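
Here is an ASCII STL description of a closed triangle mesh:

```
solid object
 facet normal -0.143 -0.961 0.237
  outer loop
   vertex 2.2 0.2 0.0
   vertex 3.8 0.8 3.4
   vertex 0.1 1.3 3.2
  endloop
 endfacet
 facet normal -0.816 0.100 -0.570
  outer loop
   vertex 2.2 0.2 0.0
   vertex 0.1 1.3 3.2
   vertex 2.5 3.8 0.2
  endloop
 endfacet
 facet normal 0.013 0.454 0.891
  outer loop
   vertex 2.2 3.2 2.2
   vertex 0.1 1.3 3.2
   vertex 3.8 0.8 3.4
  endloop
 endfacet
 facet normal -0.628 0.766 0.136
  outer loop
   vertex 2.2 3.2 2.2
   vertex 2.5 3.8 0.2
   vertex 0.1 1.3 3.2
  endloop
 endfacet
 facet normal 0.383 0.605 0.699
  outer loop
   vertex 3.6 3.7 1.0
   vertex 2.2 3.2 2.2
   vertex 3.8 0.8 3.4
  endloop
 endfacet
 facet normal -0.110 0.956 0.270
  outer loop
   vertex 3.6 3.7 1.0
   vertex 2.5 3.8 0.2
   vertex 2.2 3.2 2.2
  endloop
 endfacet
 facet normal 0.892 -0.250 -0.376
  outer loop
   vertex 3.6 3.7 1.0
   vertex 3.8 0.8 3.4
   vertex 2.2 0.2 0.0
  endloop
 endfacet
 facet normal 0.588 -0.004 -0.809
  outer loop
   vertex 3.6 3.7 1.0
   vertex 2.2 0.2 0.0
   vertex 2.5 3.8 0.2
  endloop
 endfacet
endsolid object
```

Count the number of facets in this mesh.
8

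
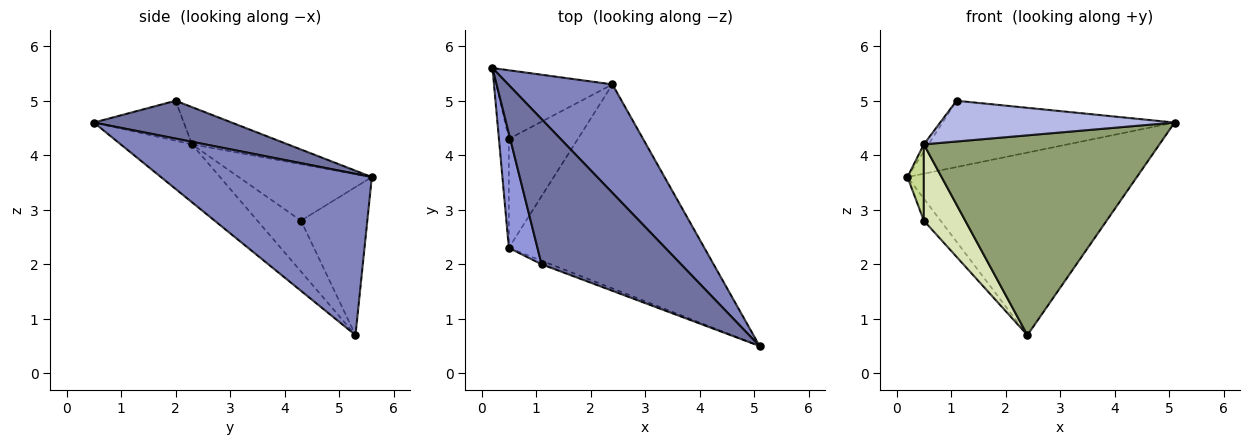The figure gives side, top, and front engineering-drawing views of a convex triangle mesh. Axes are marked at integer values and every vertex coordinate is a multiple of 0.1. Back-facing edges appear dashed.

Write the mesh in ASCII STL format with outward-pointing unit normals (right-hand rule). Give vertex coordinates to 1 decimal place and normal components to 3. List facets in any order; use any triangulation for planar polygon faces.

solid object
 facet normal 0.240 0.403 0.883
  outer loop
   vertex 1.1 2.0 5.0
   vertex 5.1 0.5 4.6
   vertex 0.2 5.6 3.6
  endloop
 endfacet
 facet normal 0.620 0.674 0.401
  outer loop
   vertex 2.4 5.3 0.7
   vertex 0.2 5.6 3.6
   vertex 5.1 0.5 4.6
  endloop
 endfacet
 facet normal -0.792 0.039 0.609
  outer loop
   vertex 0.5 2.3 4.2
   vertex 1.1 2.0 5.0
   vertex 0.2 5.6 3.6
  endloop
 endfacet
 facet normal -0.357 -0.931 -0.081
  outer loop
   vertex 0.5 2.3 4.2
   vertex 5.1 0.5 4.6
   vertex 1.1 2.0 5.0
  endloop
 endfacet
 facet normal -0.207 -0.684 -0.699
  outer loop
   vertex 0.5 2.3 4.2
   vertex 2.4 5.3 0.7
   vertex 5.1 0.5 4.6
  endloop
 endfacet
 facet normal -0.772 0.195 -0.606
  outer loop
   vertex 0.5 4.3 2.8
   vertex 0.2 5.6 3.6
   vertex 2.4 5.3 0.7
  endloop
 endfacet
 facet normal -0.978 -0.120 -0.172
  outer loop
   vertex 0.5 4.3 2.8
   vertex 0.5 2.3 4.2
   vertex 0.2 5.6 3.6
  endloop
 endfacet
 facet normal -0.517 -0.491 -0.701
  outer loop
   vertex 0.5 4.3 2.8
   vertex 2.4 5.3 0.7
   vertex 0.5 2.3 4.2
  endloop
 endfacet
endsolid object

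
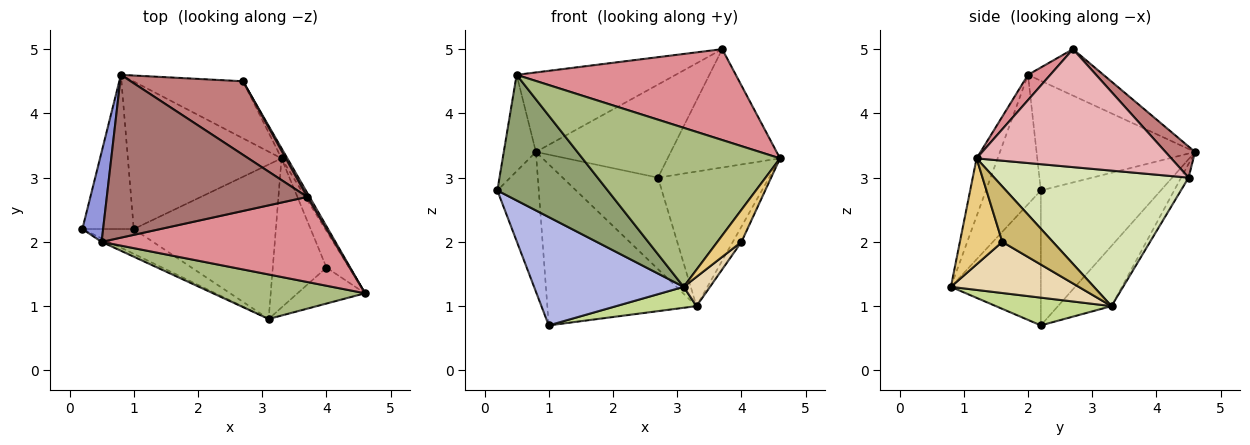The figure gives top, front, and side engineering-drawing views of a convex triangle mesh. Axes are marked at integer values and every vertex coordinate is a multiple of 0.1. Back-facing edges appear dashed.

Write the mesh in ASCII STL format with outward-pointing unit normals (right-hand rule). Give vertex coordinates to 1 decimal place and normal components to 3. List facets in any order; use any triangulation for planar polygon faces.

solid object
 facet normal -0.889 0.307 -0.339
  outer loop
   vertex 1.0 2.2 0.7
   vertex 0.2 2.2 2.8
   vertex 0.8 4.6 3.4
  endloop
 endfacet
 facet normal -0.256 0.713 -0.653
  outer loop
   vertex 3.3 3.3 1.0
   vertex 1.0 2.2 0.7
   vertex 0.8 4.6 3.4
  endloop
 endfacet
 facet normal -0.964 0.195 0.182
  outer loop
   vertex 0.5 2.0 4.6
   vertex 0.8 4.6 3.4
   vertex 0.2 2.2 2.8
  endloop
 endfacet
 facet normal -0.506 -0.841 -0.193
  outer loop
   vertex 3.1 0.8 1.3
   vertex 0.2 2.2 2.8
   vertex 1.0 2.2 0.7
  endloop
 endfacet
 facet normal -0.445 -0.895 -0.025
  outer loop
   vertex 3.1 0.8 1.3
   vertex 0.5 2.0 4.6
   vertex 0.2 2.2 2.8
  endloop
 endfacet
 facet normal -0.102 -0.958 0.268
  outer loop
   vertex 3.1 0.8 1.3
   vertex 4.6 1.2 3.3
   vertex 0.5 2.0 4.6
  endloop
 endfacet
 facet normal 0.190 -0.132 -0.973
  outer loop
   vertex 3.1 0.8 1.3
   vertex 1.0 2.2 0.7
   vertex 3.3 3.3 1.0
  endloop
 endfacet
 facet normal 0.867 0.496 -0.037
  outer loop
   vertex 2.7 4.5 3.0
   vertex 4.6 1.2 3.3
   vertex 3.3 3.3 1.0
  endloop
 endfacet
 facet normal -0.067 0.847 -0.528
  outer loop
   vertex 2.7 4.5 3.0
   vertex 3.3 3.3 1.0
   vertex 0.8 4.6 3.4
  endloop
 endfacet
 facet normal 0.914 0.157 -0.374
  outer loop
   vertex 4.0 1.6 2.0
   vertex 3.3 3.3 1.0
   vertex 4.6 1.2 3.3
  endloop
 endfacet
 facet normal 0.761 -0.432 -0.484
  outer loop
   vertex 4.0 1.6 2.0
   vertex 4.6 1.2 3.3
   vertex 3.1 0.8 1.3
  endloop
 endfacet
 facet normal 0.683 -0.141 -0.717
  outer loop
   vertex 4.0 1.6 2.0
   vertex 3.1 0.8 1.3
   vertex 3.3 3.3 1.0
  endloop
 endfacet
 facet normal -0.204 0.430 0.880
  outer loop
   vertex 3.7 2.7 5.0
   vertex 0.8 4.6 3.4
   vertex 0.5 2.0 4.6
  endloop
 endfacet
 facet normal 0.169 0.773 0.611
  outer loop
   vertex 3.7 2.7 5.0
   vertex 2.7 4.5 3.0
   vertex 0.8 4.6 3.4
  endloop
 endfacet
 facet normal 0.074 -0.728 0.682
  outer loop
   vertex 3.7 2.7 5.0
   vertex 0.5 2.0 4.6
   vertex 4.6 1.2 3.3
  endloop
 endfacet
 facet normal 0.866 0.500 0.017
  outer loop
   vertex 3.7 2.7 5.0
   vertex 4.6 1.2 3.3
   vertex 2.7 4.5 3.0
  endloop
 endfacet
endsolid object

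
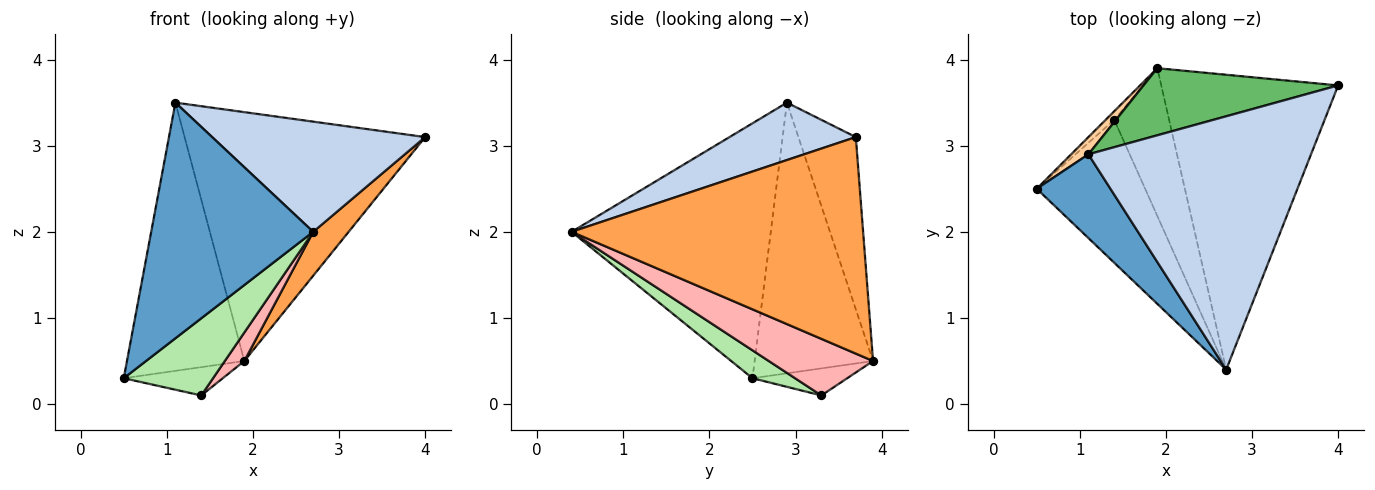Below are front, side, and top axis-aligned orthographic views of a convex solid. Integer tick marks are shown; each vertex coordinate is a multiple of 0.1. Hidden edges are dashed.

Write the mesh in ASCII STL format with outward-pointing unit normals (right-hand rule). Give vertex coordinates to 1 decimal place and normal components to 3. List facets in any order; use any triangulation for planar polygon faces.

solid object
 facet normal -0.757 -0.616 0.219
  outer loop
   vertex 1.1 2.9 3.5
   vertex 0.5 2.5 0.3
   vertex 2.7 0.4 2.0
  endloop
 endfacet
 facet normal 0.230 -0.388 0.892
  outer loop
   vertex 1.1 2.9 3.5
   vertex 2.7 0.4 2.0
   vertex 4.0 3.7 3.1
  endloop
 endfacet
 facet normal 0.771 -0.094 -0.630
  outer loop
   vertex 1.9 3.9 0.5
   vertex 4.0 3.7 3.1
   vertex 2.7 0.4 2.0
  endloop
 endfacet
 facet normal -0.710 0.703 0.045
  outer loop
   vertex 1.9 3.9 0.5
   vertex 0.5 2.5 0.3
   vertex 1.1 2.9 3.5
  endloop
 endfacet
 facet normal -0.225 0.941 0.254
  outer loop
   vertex 1.9 3.9 0.5
   vertex 1.1 2.9 3.5
   vertex 4.0 3.7 3.1
  endloop
 endfacet
 facet normal 0.221 -0.463 -0.858
  outer loop
   vertex 1.4 3.3 0.1
   vertex 2.7 0.4 2.0
   vertex 0.5 2.5 0.3
  endloop
 endfacet
 facet normal -0.675 0.706 -0.215
  outer loop
   vertex 1.4 3.3 0.1
   vertex 0.5 2.5 0.3
   vertex 1.9 3.9 0.5
  endloop
 endfacet
 facet normal 0.712 -0.133 -0.690
  outer loop
   vertex 1.4 3.3 0.1
   vertex 1.9 3.9 0.5
   vertex 2.7 0.4 2.0
  endloop
 endfacet
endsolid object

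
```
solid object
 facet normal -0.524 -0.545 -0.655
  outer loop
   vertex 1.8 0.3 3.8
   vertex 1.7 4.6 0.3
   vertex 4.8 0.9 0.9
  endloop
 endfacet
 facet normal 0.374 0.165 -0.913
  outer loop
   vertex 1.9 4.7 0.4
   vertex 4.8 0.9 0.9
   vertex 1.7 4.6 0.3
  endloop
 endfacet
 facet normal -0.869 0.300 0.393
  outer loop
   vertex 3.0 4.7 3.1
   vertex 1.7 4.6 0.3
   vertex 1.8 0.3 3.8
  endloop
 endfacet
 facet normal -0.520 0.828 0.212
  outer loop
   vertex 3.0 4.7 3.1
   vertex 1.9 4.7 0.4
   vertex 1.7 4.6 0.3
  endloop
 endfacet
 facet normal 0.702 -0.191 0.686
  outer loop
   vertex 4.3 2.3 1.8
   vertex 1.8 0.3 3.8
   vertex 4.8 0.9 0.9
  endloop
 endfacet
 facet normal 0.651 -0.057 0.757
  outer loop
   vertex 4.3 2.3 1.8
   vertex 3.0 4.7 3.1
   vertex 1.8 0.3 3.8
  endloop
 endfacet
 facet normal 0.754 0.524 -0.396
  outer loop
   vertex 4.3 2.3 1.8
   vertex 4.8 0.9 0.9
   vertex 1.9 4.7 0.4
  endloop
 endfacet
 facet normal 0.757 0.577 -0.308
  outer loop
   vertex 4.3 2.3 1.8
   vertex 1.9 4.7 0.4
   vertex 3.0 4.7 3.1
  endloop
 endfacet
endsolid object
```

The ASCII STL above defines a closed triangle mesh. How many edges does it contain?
12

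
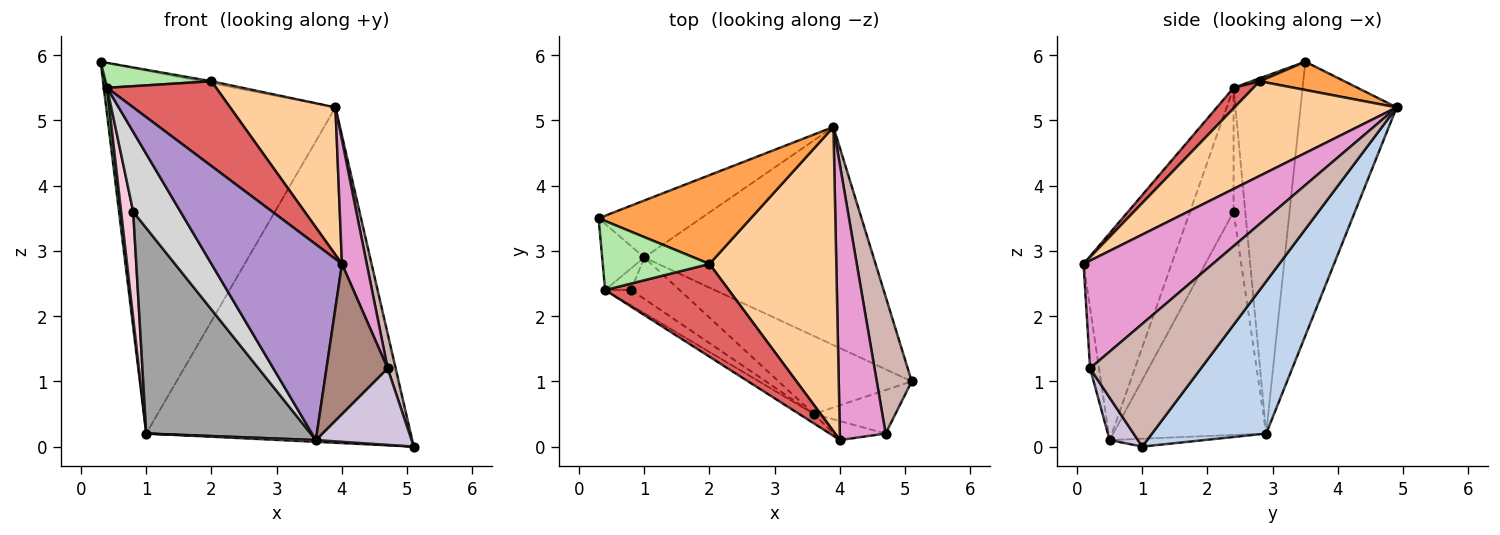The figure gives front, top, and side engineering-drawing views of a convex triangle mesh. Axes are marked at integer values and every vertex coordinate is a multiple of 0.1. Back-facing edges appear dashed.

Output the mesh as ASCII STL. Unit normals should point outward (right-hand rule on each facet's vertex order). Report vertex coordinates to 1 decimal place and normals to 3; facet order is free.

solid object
 facet normal -0.383 0.913 -0.143
  outer loop
   vertex 1.0 2.9 0.2
   vertex 0.3 3.5 5.9
   vertex 3.9 4.9 5.2
  endloop
 endfacet
 facet normal 0.340 0.788 -0.513
  outer loop
   vertex 1.0 2.9 0.2
   vertex 3.9 4.9 5.2
   vertex 5.1 1.0 0.0
  endloop
 endfacet
 facet normal 0.183 0.022 0.983
  outer loop
   vertex 2.0 2.8 5.6
   vertex 3.9 4.9 5.2
   vertex 0.3 3.5 5.9
  endloop
 endfacet
 facet normal 0.557 -0.362 0.747
  outer loop
   vertex 2.0 2.8 5.6
   vertex 4.0 0.1 2.8
   vertex 3.9 4.9 5.2
  endloop
 endfacet
 facet normal -0.992 -0.048 -0.117
  outer loop
   vertex 0.4 2.4 5.5
   vertex 0.3 3.5 5.9
   vertex 1.0 2.9 0.2
  endloop
 endfacet
 facet normal 0.026 -0.340 0.940
  outer loop
   vertex 0.4 2.4 5.5
   vertex 2.0 2.8 5.6
   vertex 0.3 3.5 5.9
  endloop
 endfacet
 facet normal 0.122 -0.670 0.733
  outer loop
   vertex 0.4 2.4 5.5
   vertex 4.0 0.1 2.8
   vertex 2.0 2.8 5.6
  endloop
 endfacet
 facet normal -0.059 -0.022 -0.998
  outer loop
   vertex 3.6 0.5 0.1
   vertex 1.0 2.9 0.2
   vertex 5.1 1.0 0.0
  endloop
 endfacet
 facet normal -0.559 -0.828 -0.040
  outer loop
   vertex 3.6 0.5 0.1
   vertex 4.0 0.1 2.8
   vertex 0.4 2.4 5.5
  endloop
 endfacet
 facet normal 0.249 -0.842 -0.478
  outer loop
   vertex 4.7 0.2 1.2
   vertex 3.6 0.5 0.1
   vertex 5.1 1.0 0.0
  endloop
 endfacet
 facet normal -0.144 -0.982 -0.124
  outer loop
   vertex 4.7 0.2 1.2
   vertex 4.0 0.1 2.8
   vertex 3.6 0.5 0.1
  endloop
 endfacet
 facet normal 0.959 -0.069 0.273
  outer loop
   vertex 4.7 0.2 1.2
   vertex 5.1 1.0 0.0
   vertex 3.9 4.9 5.2
  endloop
 endfacet
 facet normal 0.906 -0.174 0.386
  outer loop
   vertex 4.7 0.2 1.2
   vertex 3.9 4.9 5.2
   vertex 4.0 0.1 2.8
  endloop
 endfacet
 facet normal -0.689 -0.710 -0.145
  outer loop
   vertex 0.8 2.4 3.6
   vertex 0.4 2.4 5.5
   vertex 1.0 2.9 0.2
  endloop
 endfacet
 facet normal -0.674 -0.724 -0.146
  outer loop
   vertex 0.8 2.4 3.6
   vertex 1.0 2.9 0.2
   vertex 3.6 0.5 0.1
  endloop
 endfacet
 facet normal -0.671 -0.728 -0.141
  outer loop
   vertex 0.8 2.4 3.6
   vertex 3.6 0.5 0.1
   vertex 0.4 2.4 5.5
  endloop
 endfacet
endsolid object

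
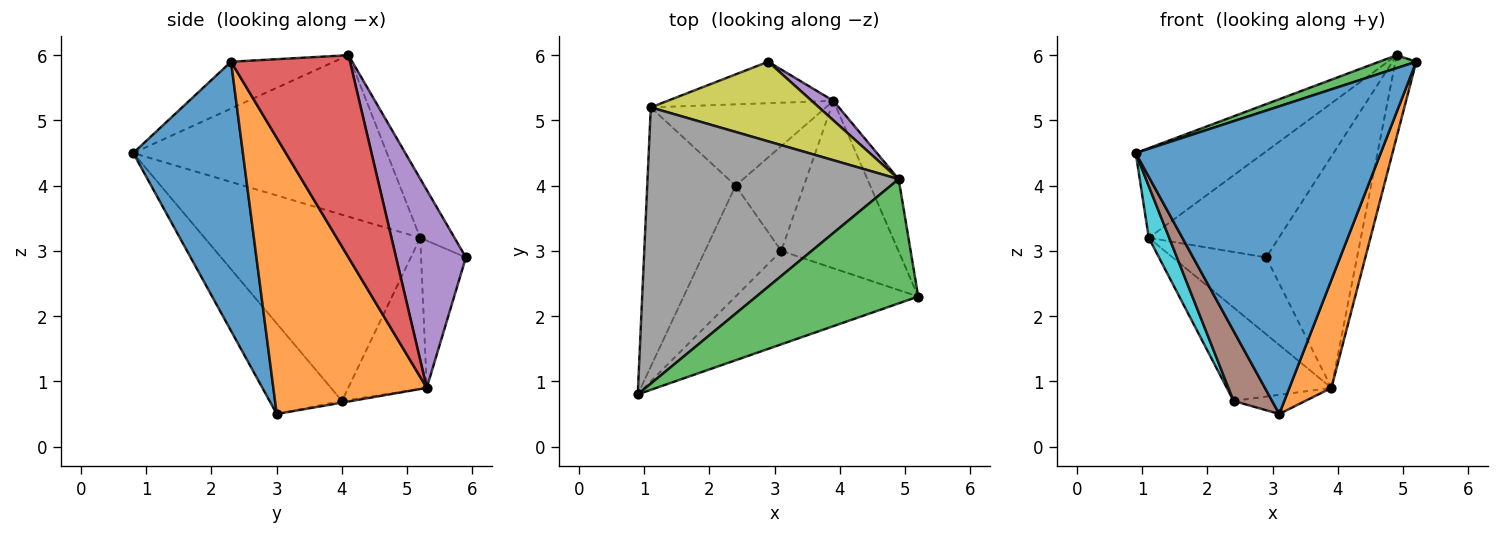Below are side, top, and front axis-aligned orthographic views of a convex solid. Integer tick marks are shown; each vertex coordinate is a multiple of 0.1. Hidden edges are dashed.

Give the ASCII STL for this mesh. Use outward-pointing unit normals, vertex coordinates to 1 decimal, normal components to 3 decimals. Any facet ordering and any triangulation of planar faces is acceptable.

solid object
 facet normal 0.394 -0.880 -0.267
  outer loop
   vertex 3.1 3.0 0.5
   vertex 5.2 2.3 5.9
   vertex 0.9 0.8 4.5
  endloop
 endfacet
 facet normal 0.893 -0.245 -0.379
  outer loop
   vertex 3.9 5.3 0.9
   vertex 5.2 2.3 5.9
   vertex 3.1 3.0 0.5
  endloop
 endfacet
 facet normal -0.277 -0.099 0.956
  outer loop
   vertex 4.9 4.1 6.0
   vertex 0.9 0.8 4.5
   vertex 5.2 2.3 5.9
  endloop
 endfacet
 facet normal 0.974 0.171 -0.151
  outer loop
   vertex 4.9 4.1 6.0
   vertex 5.2 2.3 5.9
   vertex 3.9 5.3 0.9
  endloop
 endfacet
 facet normal 0.608 0.791 0.067
  outer loop
   vertex 4.9 4.1 6.0
   vertex 3.9 5.3 0.9
   vertex 2.9 5.9 2.9
  endloop
 endfacet
 facet normal -0.709 -0.377 -0.597
  outer loop
   vertex 2.4 4.0 0.7
   vertex 3.1 3.0 0.5
   vertex 0.9 0.8 4.5
  endloop
 endfacet
 facet normal -0.024 0.180 -0.983
  outer loop
   vertex 2.4 4.0 0.7
   vertex 3.9 5.3 0.9
   vertex 3.1 3.0 0.5
  endloop
 endfacet
 facet normal -0.522 0.263 0.811
  outer loop
   vertex 1.1 5.2 3.2
   vertex 0.9 0.8 4.5
   vertex 4.9 4.1 6.0
  endloop
 endfacet
 facet normal -0.206 0.782 0.587
  outer loop
   vertex 1.1 5.2 3.2
   vertex 4.9 4.1 6.0
   vertex 2.9 5.9 2.9
  endloop
 endfacet
 facet normal -0.900 -0.085 -0.427
  outer loop
   vertex 1.1 5.2 3.2
   vertex 2.4 4.0 0.7
   vertex 0.9 0.8 4.5
  endloop
 endfacet
 facet normal -0.388 0.811 -0.437
  outer loop
   vertex 1.1 5.2 3.2
   vertex 2.9 5.9 2.9
   vertex 3.9 5.3 0.9
  endloop
 endfacet
 facet normal -0.493 0.656 -0.571
  outer loop
   vertex 1.1 5.2 3.2
   vertex 3.9 5.3 0.9
   vertex 2.4 4.0 0.7
  endloop
 endfacet
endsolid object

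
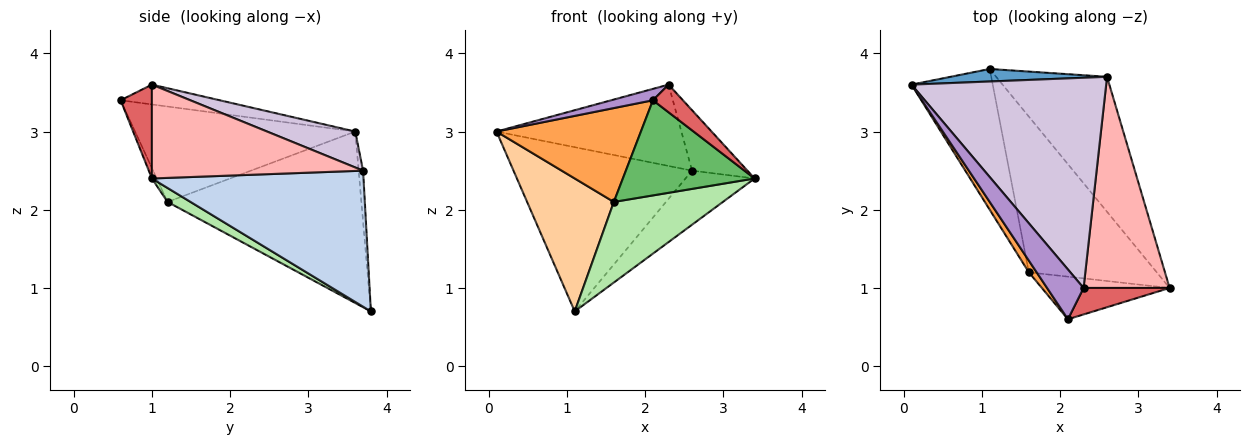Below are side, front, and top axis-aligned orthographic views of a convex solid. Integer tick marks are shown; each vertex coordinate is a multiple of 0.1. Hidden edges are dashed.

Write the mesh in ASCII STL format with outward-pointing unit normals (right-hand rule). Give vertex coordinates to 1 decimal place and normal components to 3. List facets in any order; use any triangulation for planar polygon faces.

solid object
 facet normal -0.025 0.997 0.076
  outer loop
   vertex 2.6 3.7 2.5
   vertex 1.1 3.8 0.7
   vertex 0.1 3.6 3.0
  endloop
 endfacet
 facet normal 0.751 0.245 -0.613
  outer loop
   vertex 2.6 3.7 2.5
   vertex 3.4 1.0 2.4
   vertex 1.1 3.8 0.7
  endloop
 endfacet
 facet normal -0.834 -0.547 0.068
  outer loop
   vertex 1.6 1.2 2.1
   vertex 2.1 0.6 3.4
   vertex 0.1 3.6 3.0
  endloop
 endfacet
 facet normal -0.838 -0.375 -0.397
  outer loop
   vertex 1.6 1.2 2.1
   vertex 0.1 3.6 3.0
   vertex 1.1 3.8 0.7
  endloop
 endfacet
 facet normal -0.033 -0.912 -0.408
  outer loop
   vertex 1.6 1.2 2.1
   vertex 3.4 1.0 2.4
   vertex 2.1 0.6 3.4
  endloop
 endfacet
 facet normal 0.097 -0.457 -0.884
  outer loop
   vertex 1.6 1.2 2.1
   vertex 1.1 3.8 0.7
   vertex 3.4 1.0 2.4
  endloop
 endfacet
 facet normal 0.602 -0.577 0.552
  outer loop
   vertex 2.3 1.0 3.6
   vertex 2.1 0.6 3.4
   vertex 3.4 1.0 2.4
  endloop
 endfacet
 facet normal 0.724 0.190 0.663
  outer loop
   vertex 2.3 1.0 3.6
   vertex 3.4 1.0 2.4
   vertex 2.6 3.7 2.5
  endloop
 endfacet
 facet normal -0.468 -0.197 0.862
  outer loop
   vertex 2.3 1.0 3.6
   vertex 0.1 3.6 3.0
   vertex 2.1 0.6 3.4
  endloop
 endfacet
 facet normal 0.170 0.356 0.919
  outer loop
   vertex 2.3 1.0 3.6
   vertex 2.6 3.7 2.5
   vertex 0.1 3.6 3.0
  endloop
 endfacet
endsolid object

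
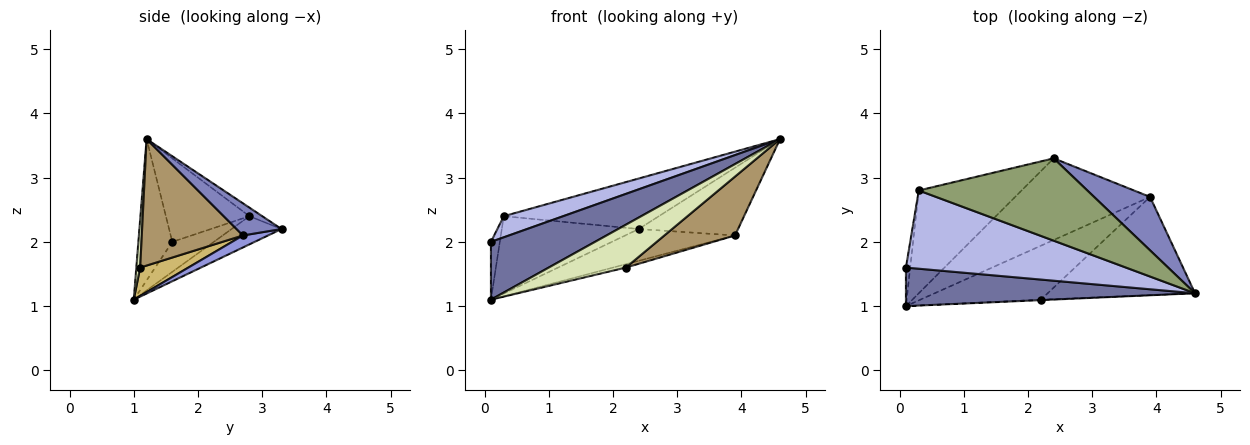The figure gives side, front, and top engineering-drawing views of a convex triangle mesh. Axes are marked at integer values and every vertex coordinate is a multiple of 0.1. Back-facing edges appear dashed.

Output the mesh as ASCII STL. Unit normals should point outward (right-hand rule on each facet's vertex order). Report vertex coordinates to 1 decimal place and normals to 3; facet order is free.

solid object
 facet normal -0.262 -0.803 0.535
  outer loop
   vertex 0.1 1.0 1.1
   vertex 4.6 1.2 3.6
   vertex 0.1 1.6 2.0
  endloop
 endfacet
 facet normal 0.335 0.740 0.584
  outer loop
   vertex 3.9 2.7 2.1
   vertex 2.4 3.3 2.2
   vertex 4.6 1.2 3.6
  endloop
 endfacet
 facet normal 0.083 0.361 -0.929
  outer loop
   vertex 3.9 2.7 2.1
   vertex 0.1 1.0 1.1
   vertex 2.4 3.3 2.2
  endloop
 endfacet
 facet normal -0.344 -0.245 0.906
  outer loop
   vertex 0.3 2.8 2.4
   vertex 0.1 1.6 2.0
   vertex 4.6 1.2 3.6
  endloop
 endfacet
 facet normal -0.043 0.522 0.852
  outer loop
   vertex 0.3 2.8 2.4
   vertex 4.6 1.2 3.6
   vertex 2.4 3.3 2.2
  endloop
 endfacet
 facet normal -0.968 0.208 -0.138
  outer loop
   vertex 0.3 2.8 2.4
   vertex 0.1 1.0 1.1
   vertex 0.1 1.6 2.0
  endloop
 endfacet
 facet normal -0.214 0.587 -0.780
  outer loop
   vertex 0.3 2.8 2.4
   vertex 2.4 3.3 2.2
   vertex 0.1 1.0 1.1
  endloop
 endfacet
 facet normal 0.050 -0.999 -0.010
  outer loop
   vertex 2.2 1.1 1.6
   vertex 4.6 1.2 3.6
   vertex 0.1 1.0 1.1
  endloop
 endfacet
 facet normal 0.593 -0.414 -0.691
  outer loop
   vertex 2.2 1.1 1.6
   vertex 3.9 2.7 2.1
   vertex 4.6 1.2 3.6
  endloop
 endfacet
 facet normal 0.228 0.061 -0.972
  outer loop
   vertex 2.2 1.1 1.6
   vertex 0.1 1.0 1.1
   vertex 3.9 2.7 2.1
  endloop
 endfacet
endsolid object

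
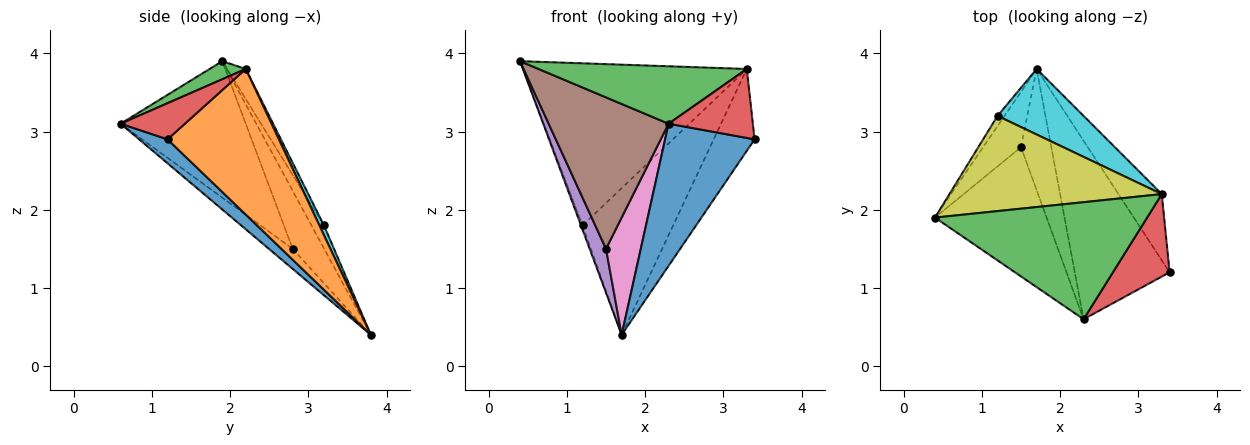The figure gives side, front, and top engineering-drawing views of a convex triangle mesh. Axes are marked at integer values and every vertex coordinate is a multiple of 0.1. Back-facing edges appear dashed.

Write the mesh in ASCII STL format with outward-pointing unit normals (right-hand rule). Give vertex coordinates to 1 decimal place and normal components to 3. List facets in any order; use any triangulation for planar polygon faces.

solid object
 facet normal 0.194 -0.611 -0.767
  outer loop
   vertex 2.3 0.6 3.1
   vertex 1.7 3.8 0.4
   vertex 3.4 1.2 2.9
  endloop
 endfacet
 facet normal 0.904 0.332 -0.269
  outer loop
   vertex 3.3 2.2 3.8
   vertex 3.4 1.2 2.9
   vertex 1.7 3.8 0.4
  endloop
 endfacet
 facet normal 0.076 -0.439 0.895
  outer loop
   vertex 3.3 2.2 3.8
   vertex 0.4 1.9 3.9
   vertex 2.3 0.6 3.1
  endloop
 endfacet
 facet normal 0.440 -0.576 0.689
  outer loop
   vertex 3.3 2.2 3.8
   vertex 2.3 0.6 3.1
   vertex 3.4 1.2 2.9
  endloop
 endfacet
 facet normal -0.768 -0.398 -0.501
  outer loop
   vertex 1.5 2.8 1.5
   vertex 0.4 1.9 3.9
   vertex 1.7 3.8 0.4
  endloop
 endfacet
 facet normal -0.622 -0.596 -0.508
  outer loop
   vertex 1.5 2.8 1.5
   vertex 2.3 0.6 3.1
   vertex 0.4 1.9 3.9
  endloop
 endfacet
 facet normal -0.429 -0.628 -0.649
  outer loop
   vertex 1.5 2.8 1.5
   vertex 1.7 3.8 0.4
   vertex 2.3 0.6 3.1
  endloop
 endfacet
 facet normal -0.950 0.119 -0.288
  outer loop
   vertex 1.2 3.2 1.8
   vertex 1.7 3.8 0.4
   vertex 0.4 1.9 3.9
  endloop
 endfacet
 facet normal -0.072 0.860 0.505
  outer loop
   vertex 1.2 3.2 1.8
   vertex 0.4 1.9 3.9
   vertex 3.3 2.2 3.8
  endloop
 endfacet
 facet normal 0.046 0.912 0.407
  outer loop
   vertex 1.2 3.2 1.8
   vertex 3.3 2.2 3.8
   vertex 1.7 3.8 0.4
  endloop
 endfacet
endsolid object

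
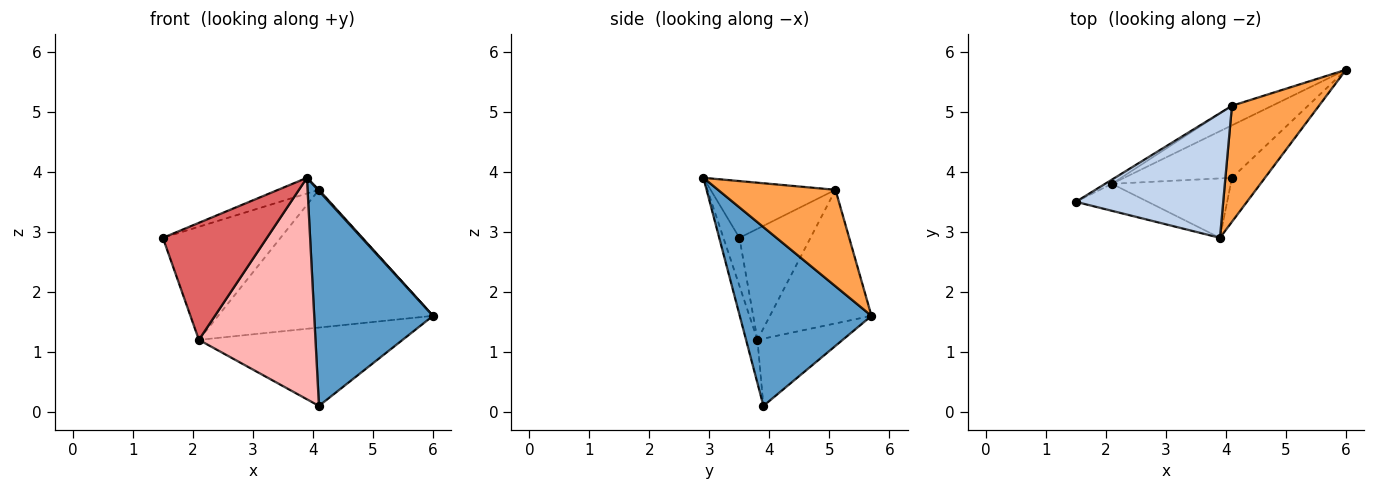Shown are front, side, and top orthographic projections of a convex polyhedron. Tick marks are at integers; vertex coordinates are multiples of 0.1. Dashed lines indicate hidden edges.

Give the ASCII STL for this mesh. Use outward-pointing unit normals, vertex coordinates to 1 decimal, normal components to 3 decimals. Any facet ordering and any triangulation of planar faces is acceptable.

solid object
 facet normal 0.736 -0.663 -0.136
  outer loop
   vertex 4.1 3.9 0.1
   vertex 6.0 5.7 1.6
   vertex 3.9 2.9 3.9
  endloop
 endfacet
 facet normal -0.357 0.117 0.927
  outer loop
   vertex 4.1 5.1 3.7
   vertex 1.5 3.5 2.9
   vertex 3.9 2.9 3.9
  endloop
 endfacet
 facet normal 0.742 -0.007 0.670
  outer loop
   vertex 4.1 5.1 3.7
   vertex 3.9 2.9 3.9
   vertex 6.0 5.7 1.6
  endloop
 endfacet
 facet normal -0.328 0.785 -0.526
  outer loop
   vertex 2.1 3.8 1.2
   vertex 6.0 5.7 1.6
   vertex 4.1 3.9 0.1
  endloop
 endfacet
 facet normal -0.517 0.856 -0.031
  outer loop
   vertex 2.1 3.8 1.2
   vertex 1.5 3.5 2.9
   vertex 4.1 5.1 3.7
  endloop
 endfacet
 facet normal -0.424 0.897 -0.127
  outer loop
   vertex 2.1 3.8 1.2
   vertex 4.1 5.1 3.7
   vertex 6.0 5.7 1.6
  endloop
 endfacet
 facet normal -0.148 -0.964 -0.222
  outer loop
   vertex 2.1 3.8 1.2
   vertex 3.9 2.9 3.9
   vertex 1.5 3.5 2.9
  endloop
 endfacet
 facet normal -0.094 -0.962 -0.258
  outer loop
   vertex 2.1 3.8 1.2
   vertex 4.1 3.9 0.1
   vertex 3.9 2.9 3.9
  endloop
 endfacet
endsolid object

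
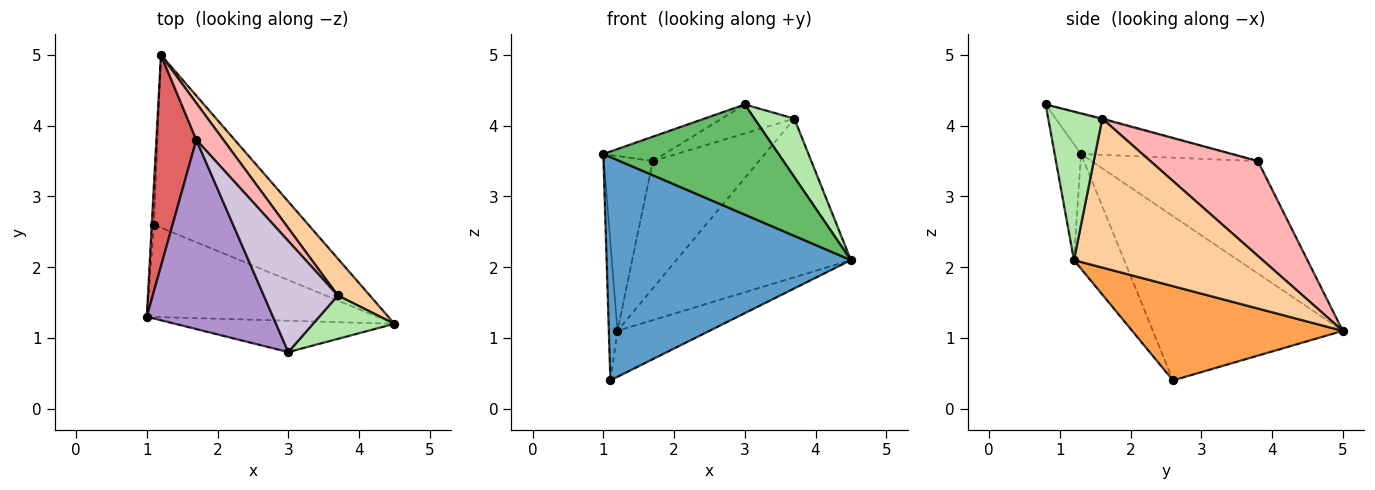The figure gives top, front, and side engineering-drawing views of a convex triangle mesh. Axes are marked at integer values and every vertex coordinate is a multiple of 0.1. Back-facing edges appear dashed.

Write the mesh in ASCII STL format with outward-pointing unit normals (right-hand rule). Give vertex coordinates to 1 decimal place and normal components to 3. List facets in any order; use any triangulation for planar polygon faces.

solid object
 facet normal -0.187 -0.908 -0.375
  outer loop
   vertex 1.1 2.6 0.4
   vertex 4.5 1.2 2.1
   vertex 1.0 1.3 3.6
  endloop
 endfacet
 facet normal -0.999 0.045 -0.013
  outer loop
   vertex 1.1 2.6 0.4
   vertex 1.0 1.3 3.6
   vertex 1.2 5.0 1.1
  endloop
 endfacet
 facet normal 0.508 0.222 -0.833
  outer loop
   vertex 1.1 2.6 0.4
   vertex 1.2 5.0 1.1
   vertex 4.5 1.2 2.1
  endloop
 endfacet
 facet normal 0.725 0.671 0.156
  outer loop
   vertex 3.7 1.6 4.1
   vertex 4.5 1.2 2.1
   vertex 1.2 5.0 1.1
  endloop
 endfacet
 facet normal -0.143 -0.952 -0.271
  outer loop
   vertex 3.0 0.8 4.3
   vertex 1.0 1.3 3.6
   vertex 4.5 1.2 2.1
  endloop
 endfacet
 facet normal 0.736 -0.543 0.403
  outer loop
   vertex 3.0 0.8 4.3
   vertex 4.5 1.2 2.1
   vertex 3.7 1.6 4.1
  endloop
 endfacet
 facet normal -0.908 0.267 0.323
  outer loop
   vertex 1.7 3.8 3.5
   vertex 1.2 5.0 1.1
   vertex 1.0 1.3 3.6
  endloop
 endfacet
 facet normal 0.698 0.688 0.199
  outer loop
   vertex 1.7 3.8 3.5
   vertex 3.7 1.6 4.1
   vertex 1.2 5.0 1.1
  endloop
 endfacet
 facet normal -0.301 0.122 0.946
  outer loop
   vertex 1.7 3.8 3.5
   vertex 1.0 1.3 3.6
   vertex 3.0 0.8 4.3
  endloop
 endfacet
 facet normal -0.012 0.253 0.967
  outer loop
   vertex 1.7 3.8 3.5
   vertex 3.0 0.8 4.3
   vertex 3.7 1.6 4.1
  endloop
 endfacet
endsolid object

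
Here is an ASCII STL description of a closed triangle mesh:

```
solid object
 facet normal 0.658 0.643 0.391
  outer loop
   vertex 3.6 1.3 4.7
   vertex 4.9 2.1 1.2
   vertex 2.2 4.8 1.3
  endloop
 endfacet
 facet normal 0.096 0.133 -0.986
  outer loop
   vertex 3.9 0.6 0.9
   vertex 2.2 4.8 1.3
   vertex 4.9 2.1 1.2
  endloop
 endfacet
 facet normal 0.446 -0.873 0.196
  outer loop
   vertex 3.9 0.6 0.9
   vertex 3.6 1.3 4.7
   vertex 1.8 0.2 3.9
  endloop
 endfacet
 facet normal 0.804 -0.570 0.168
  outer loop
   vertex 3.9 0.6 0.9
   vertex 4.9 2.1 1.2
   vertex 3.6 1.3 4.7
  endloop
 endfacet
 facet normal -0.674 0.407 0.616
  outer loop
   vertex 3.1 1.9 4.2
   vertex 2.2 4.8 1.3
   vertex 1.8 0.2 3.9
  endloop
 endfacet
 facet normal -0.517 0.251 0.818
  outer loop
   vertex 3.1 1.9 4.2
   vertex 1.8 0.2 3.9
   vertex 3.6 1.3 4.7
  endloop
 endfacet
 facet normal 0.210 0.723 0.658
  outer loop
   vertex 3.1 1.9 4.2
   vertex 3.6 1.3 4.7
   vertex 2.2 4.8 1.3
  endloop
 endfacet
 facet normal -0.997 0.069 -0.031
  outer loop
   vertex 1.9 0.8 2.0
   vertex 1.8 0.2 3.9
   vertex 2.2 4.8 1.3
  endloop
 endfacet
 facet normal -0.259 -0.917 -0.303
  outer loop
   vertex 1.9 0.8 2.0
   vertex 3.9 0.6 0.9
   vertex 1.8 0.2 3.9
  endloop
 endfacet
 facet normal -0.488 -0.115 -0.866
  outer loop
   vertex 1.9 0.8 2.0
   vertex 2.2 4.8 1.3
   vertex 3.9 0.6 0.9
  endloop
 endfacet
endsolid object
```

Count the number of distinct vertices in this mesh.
7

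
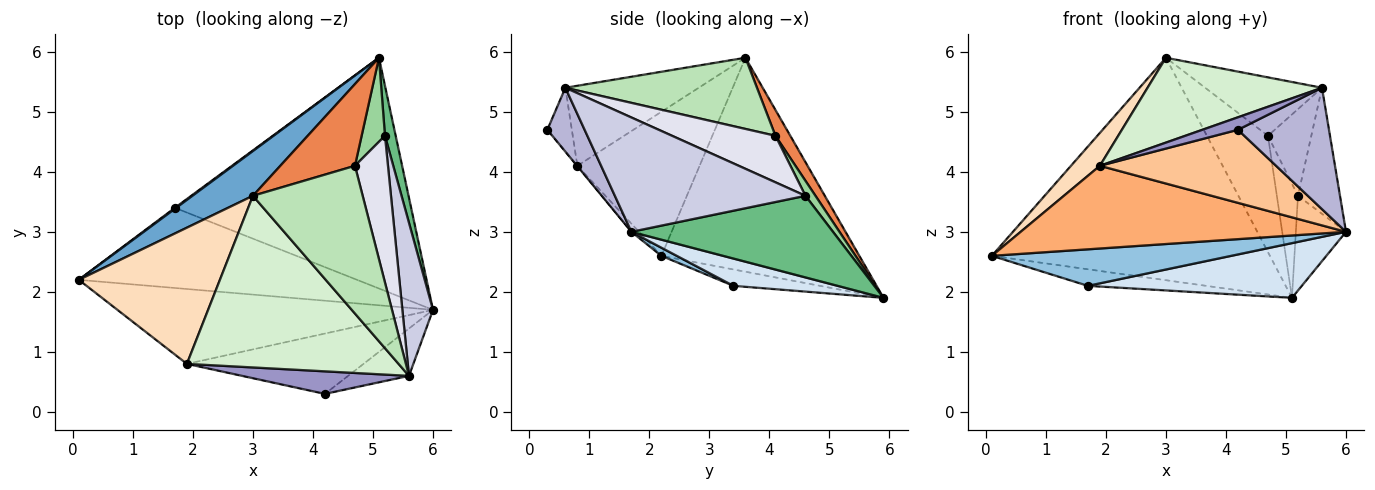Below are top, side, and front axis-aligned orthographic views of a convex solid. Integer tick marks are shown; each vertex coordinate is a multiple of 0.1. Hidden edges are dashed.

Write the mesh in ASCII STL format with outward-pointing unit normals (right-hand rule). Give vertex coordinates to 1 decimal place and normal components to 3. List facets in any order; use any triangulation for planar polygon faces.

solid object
 facet normal -0.572 0.804 0.162
  outer loop
   vertex 3.0 3.6 5.9
   vertex 5.1 5.9 1.9
   vertex 0.1 2.2 2.6
  endloop
 endfacet
 facet normal 0.027 -0.414 -0.910
  outer loop
   vertex 1.7 3.4 2.1
   vertex 6.0 1.7 3.0
   vertex 0.1 2.2 2.6
  endloop
 endfacet
 facet normal -0.590 0.806 0.047
  outer loop
   vertex 1.7 3.4 2.1
   vertex 0.1 2.2 2.6
   vertex 5.1 5.9 1.9
  endloop
 endfacet
 facet normal 0.112 -0.229 -0.967
  outer loop
   vertex 1.7 3.4 2.1
   vertex 5.1 5.9 1.9
   vertex 6.0 1.7 3.0
  endloop
 endfacet
 facet normal 0.195 0.802 0.564
  outer loop
   vertex 4.7 4.1 4.6
   vertex 5.1 5.9 1.9
   vertex 3.0 3.6 5.9
  endloop
 endfacet
 facet normal -0.017 -0.741 -0.671
  outer loop
   vertex 1.9 0.8 4.1
   vertex 0.1 2.2 2.6
   vertex 6.0 1.7 3.0
  endloop
 endfacet
 facet normal -0.002 -0.771 -0.637
  outer loop
   vertex 1.9 0.8 4.1
   vertex 6.0 1.7 3.0
   vertex 4.2 0.3 4.7
  endloop
 endfacet
 facet normal -0.705 -0.167 0.690
  outer loop
   vertex 1.9 0.8 4.1
   vertex 3.0 3.6 5.9
   vertex 0.1 2.2 2.6
  endloop
 endfacet
 facet normal 0.963 0.239 0.126
  outer loop
   vertex 5.2 4.6 3.6
   vertex 6.0 1.7 3.0
   vertex 5.1 5.9 1.9
  endloop
 endfacet
 facet normal 0.356 0.752 0.554
  outer loop
   vertex 5.2 4.6 3.6
   vertex 5.1 5.9 1.9
   vertex 4.7 4.1 4.6
  endloop
 endfacet
 facet normal 0.516 0.315 0.796
  outer loop
   vertex 5.6 0.6 5.4
   vertex 4.7 4.1 4.6
   vertex 3.0 3.6 5.9
  endloop
 endfacet
 facet normal -0.321 -0.420 0.849
  outer loop
   vertex 5.6 0.6 5.4
   vertex 3.0 3.6 5.9
   vertex 1.9 0.8 4.1
  endloop
 endfacet
 facet normal -0.316 -0.460 0.830
  outer loop
   vertex 5.6 0.6 5.4
   vertex 1.9 0.8 4.1
   vertex 4.2 0.3 4.7
  endloop
 endfacet
 facet normal 0.356 -0.870 -0.340
  outer loop
   vertex 5.6 0.6 5.4
   vertex 4.2 0.3 4.7
   vertex 6.0 1.7 3.0
  endloop
 endfacet
 facet normal 0.945 0.208 0.253
  outer loop
   vertex 5.6 0.6 5.4
   vertex 6.0 1.7 3.0
   vertex 5.2 4.6 3.6
  endloop
 endfacet
 facet normal 0.772 0.324 0.548
  outer loop
   vertex 5.6 0.6 5.4
   vertex 5.2 4.6 3.6
   vertex 4.7 4.1 4.6
  endloop
 endfacet
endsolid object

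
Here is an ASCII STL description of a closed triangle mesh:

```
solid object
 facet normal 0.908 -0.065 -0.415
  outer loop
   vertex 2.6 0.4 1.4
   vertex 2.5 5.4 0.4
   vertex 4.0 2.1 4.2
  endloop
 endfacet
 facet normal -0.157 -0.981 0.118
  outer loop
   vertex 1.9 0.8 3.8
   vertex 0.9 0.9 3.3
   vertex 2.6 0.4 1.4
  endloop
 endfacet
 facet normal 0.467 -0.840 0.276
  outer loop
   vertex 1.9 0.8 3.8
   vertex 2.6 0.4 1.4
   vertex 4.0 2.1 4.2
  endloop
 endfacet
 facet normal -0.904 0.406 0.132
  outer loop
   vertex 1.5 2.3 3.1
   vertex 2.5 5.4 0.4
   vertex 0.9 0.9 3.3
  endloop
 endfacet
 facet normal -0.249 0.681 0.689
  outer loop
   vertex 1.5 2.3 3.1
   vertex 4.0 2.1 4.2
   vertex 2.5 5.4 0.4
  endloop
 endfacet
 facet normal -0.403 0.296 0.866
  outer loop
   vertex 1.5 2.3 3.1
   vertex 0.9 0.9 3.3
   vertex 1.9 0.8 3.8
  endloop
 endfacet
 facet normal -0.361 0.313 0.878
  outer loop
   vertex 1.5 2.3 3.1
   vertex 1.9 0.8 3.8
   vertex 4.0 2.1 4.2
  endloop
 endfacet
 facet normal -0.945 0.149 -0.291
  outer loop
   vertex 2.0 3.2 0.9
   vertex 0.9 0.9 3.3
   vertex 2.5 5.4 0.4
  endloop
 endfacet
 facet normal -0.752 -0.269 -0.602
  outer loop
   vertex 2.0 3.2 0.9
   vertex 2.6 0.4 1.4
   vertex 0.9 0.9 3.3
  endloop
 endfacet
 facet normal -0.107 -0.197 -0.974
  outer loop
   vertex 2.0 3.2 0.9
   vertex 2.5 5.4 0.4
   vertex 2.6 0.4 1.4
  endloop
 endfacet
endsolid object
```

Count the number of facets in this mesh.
10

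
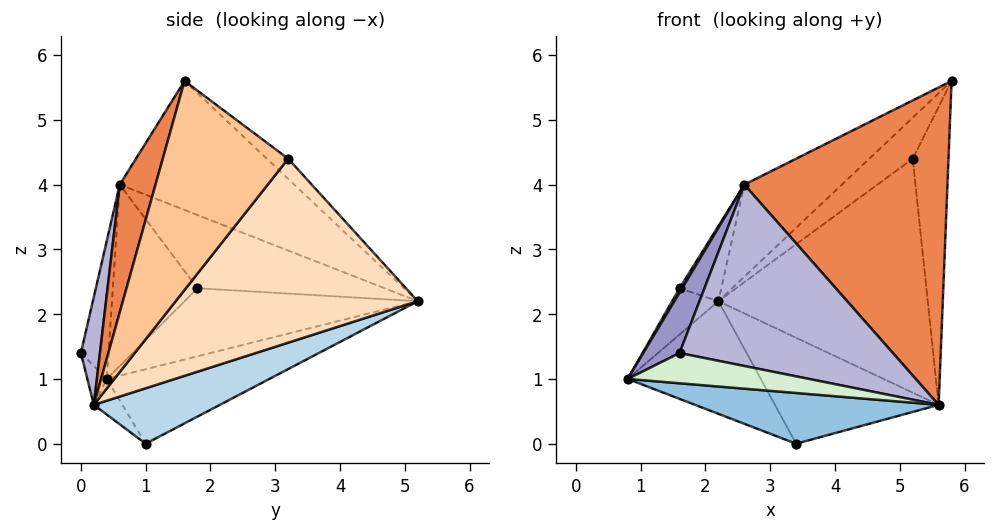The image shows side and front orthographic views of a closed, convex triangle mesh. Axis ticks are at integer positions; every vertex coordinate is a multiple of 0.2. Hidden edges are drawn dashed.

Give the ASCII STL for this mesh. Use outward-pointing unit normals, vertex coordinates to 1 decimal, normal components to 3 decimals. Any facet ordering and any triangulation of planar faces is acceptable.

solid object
 facet normal -0.404 0.331 -0.853
  outer loop
   vertex 3.4 1.0 0.0
   vertex 0.8 0.4 1.0
   vertex 2.2 5.2 2.2
  endloop
 endfacet
 facet normal -0.086 -0.739 -0.668
  outer loop
   vertex 5.6 0.2 0.6
   vertex 0.8 0.4 1.0
   vertex 3.4 1.0 0.0
  endloop
 endfacet
 facet normal 0.394 0.512 -0.763
  outer loop
   vertex 5.6 0.2 0.6
   vertex 3.4 1.0 0.0
   vertex 2.2 5.2 2.2
  endloop
 endfacet
 facet normal -0.498 0.278 0.822
  outer loop
   vertex 2.6 0.6 4.0
   vertex 5.8 1.6 5.6
   vertex 2.2 5.2 2.2
  endloop
 endfacet
 facet normal 0.167 -0.951 0.260
  outer loop
   vertex 2.6 0.6 4.0
   vertex 5.6 0.2 0.6
   vertex 5.8 1.6 5.6
  endloop
 endfacet
 facet normal -0.254 0.517 0.817
  outer loop
   vertex 5.2 3.2 4.4
   vertex 2.2 5.2 2.2
   vertex 5.8 1.6 5.6
  endloop
 endfacet
 facet normal 0.955 0.272 -0.114
  outer loop
   vertex 5.2 3.2 4.4
   vertex 5.8 1.6 5.6
   vertex 5.6 0.2 0.6
  endloop
 endfacet
 facet normal 0.693 0.599 -0.400
  outer loop
   vertex 5.2 3.2 4.4
   vertex 5.6 0.2 0.6
   vertex 2.2 5.2 2.2
  endloop
 endfacet
 facet normal -0.921 0.183 0.344
  outer loop
   vertex 1.6 1.8 2.4
   vertex 2.2 5.2 2.2
   vertex 0.8 0.4 1.0
  endloop
 endfacet
 facet normal -0.856 -0.026 0.516
  outer loop
   vertex 1.6 1.8 2.4
   vertex 0.8 0.4 1.0
   vertex 2.6 0.6 4.0
  endloop
 endfacet
 facet normal -0.772 0.172 0.612
  outer loop
   vertex 1.6 1.8 2.4
   vertex 2.6 0.6 4.0
   vertex 2.2 5.2 2.2
  endloop
 endfacet
 facet normal -0.084 -0.784 -0.616
  outer loop
   vertex 1.6 0.0 1.4
   vertex 0.8 0.4 1.0
   vertex 5.6 0.2 0.6
  endloop
 endfacet
 facet normal -0.559 -0.734 0.385
  outer loop
   vertex 1.6 0.0 1.4
   vertex 2.6 0.6 4.0
   vertex 0.8 0.4 1.0
  endloop
 endfacet
 facet normal 0.087 -0.978 0.192
  outer loop
   vertex 1.6 0.0 1.4
   vertex 5.6 0.2 0.6
   vertex 2.6 0.6 4.0
  endloop
 endfacet
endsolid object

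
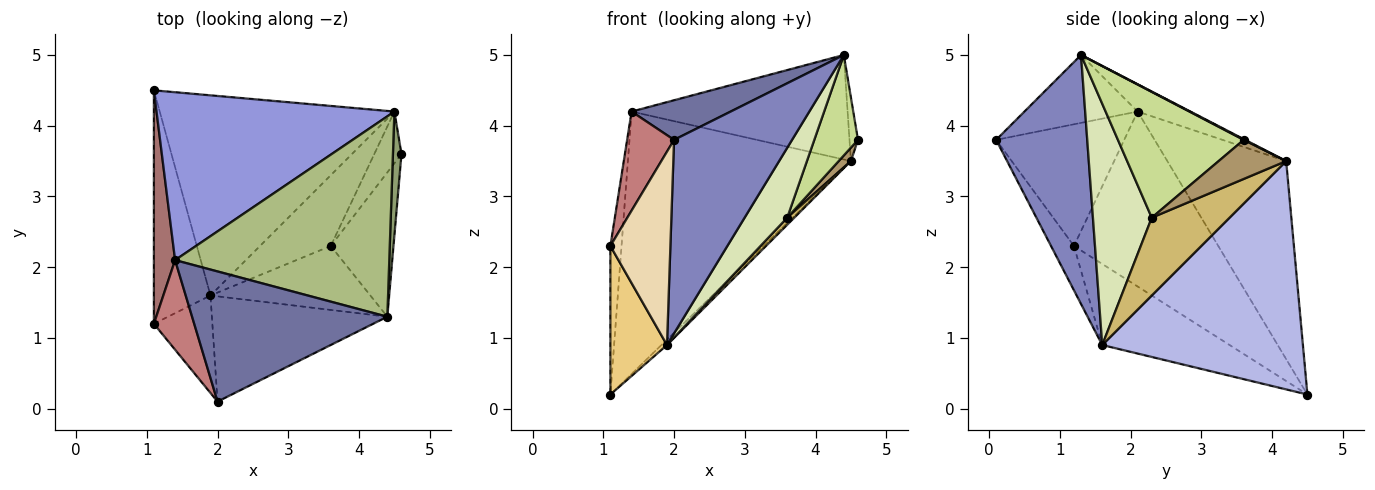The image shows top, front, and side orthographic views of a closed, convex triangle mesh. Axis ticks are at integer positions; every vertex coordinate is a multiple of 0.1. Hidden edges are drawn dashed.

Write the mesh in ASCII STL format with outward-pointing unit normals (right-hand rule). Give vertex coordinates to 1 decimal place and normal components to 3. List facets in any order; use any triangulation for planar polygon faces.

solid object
 facet normal -0.316 -0.276 0.908
  outer loop
   vertex 1.4 2.1 4.2
   vertex 2.0 0.1 3.8
   vertex 4.4 1.3 5.0
  endloop
 endfacet
 facet normal 0.561 -0.727 -0.395
  outer loop
   vertex 1.9 1.6 0.9
   vertex 4.4 1.3 5.0
   vertex 2.0 0.1 3.8
  endloop
 endfacet
 facet normal -0.410 0.768 0.492
  outer loop
   vertex 4.5 4.2 3.5
   vertex 1.1 4.5 0.2
   vertex 1.4 2.1 4.2
  endloop
 endfacet
 facet normal 0.697 0.019 -0.717
  outer loop
   vertex 4.5 4.2 3.5
   vertex 1.9 1.6 0.9
   vertex 1.1 4.5 0.2
  endloop
 endfacet
 facet normal 0.076 0.456 0.887
  outer loop
   vertex 4.5 4.2 3.5
   vertex 4.4 1.3 5.0
   vertex 4.6 3.6 3.8
  endloop
 endfacet
 facet normal -0.112 0.460 0.881
  outer loop
   vertex 4.5 4.2 3.5
   vertex 1.4 2.1 4.2
   vertex 4.4 1.3 5.0
  endloop
 endfacet
 facet normal 0.855 -0.297 -0.426
  outer loop
   vertex 3.6 2.3 2.7
   vertex 4.6 3.6 3.8
   vertex 4.4 1.3 5.0
  endloop
 endfacet
 facet normal 0.714 -0.517 -0.473
  outer loop
   vertex 3.6 2.3 2.7
   vertex 4.4 1.3 5.0
   vertex 1.9 1.6 0.9
  endloop
 endfacet
 facet normal 0.812 -0.147 -0.565
  outer loop
   vertex 3.6 2.3 2.7
   vertex 4.5 4.2 3.5
   vertex 4.6 3.6 3.8
  endloop
 endfacet
 facet normal 0.738 -0.067 -0.671
  outer loop
   vertex 3.6 2.3 2.7
   vertex 1.9 1.6 0.9
   vertex 4.5 4.2 3.5
  endloop
 endfacet
 facet normal -0.770 -0.342 -0.538
  outer loop
   vertex 1.1 1.2 2.3
   vertex 1.1 4.5 0.2
   vertex 1.9 1.6 0.9
  endloop
 endfacet
 facet normal -0.323 -0.845 -0.426
  outer loop
   vertex 1.1 1.2 2.3
   vertex 1.9 1.6 0.9
   vertex 2.0 0.1 3.8
  endloop
 endfacet
 facet normal -0.990 0.076 0.120
  outer loop
   vertex 1.1 1.2 2.3
   vertex 1.4 2.1 4.2
   vertex 1.1 4.5 0.2
  endloop
 endfacet
 facet normal -0.897 -0.328 0.297
  outer loop
   vertex 1.1 1.2 2.3
   vertex 2.0 0.1 3.8
   vertex 1.4 2.1 4.2
  endloop
 endfacet
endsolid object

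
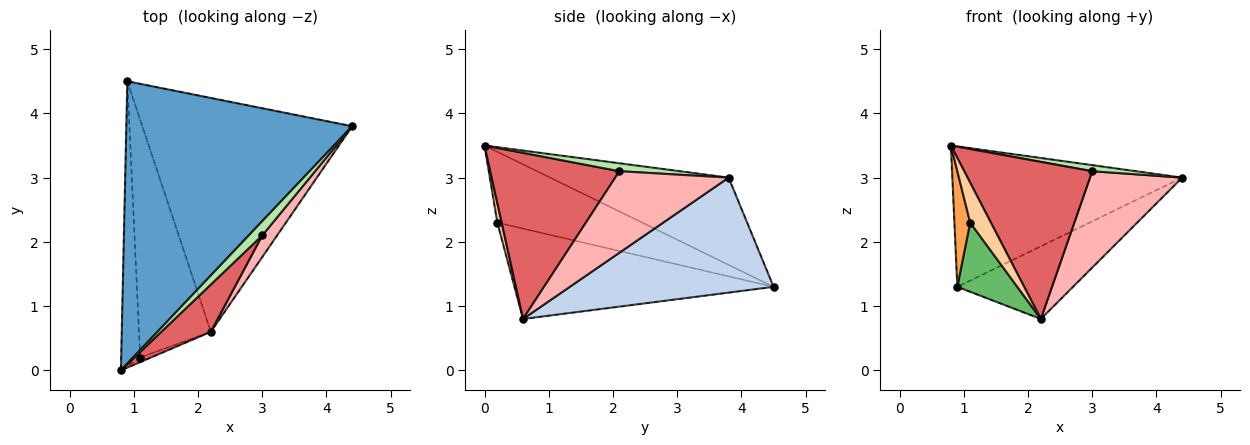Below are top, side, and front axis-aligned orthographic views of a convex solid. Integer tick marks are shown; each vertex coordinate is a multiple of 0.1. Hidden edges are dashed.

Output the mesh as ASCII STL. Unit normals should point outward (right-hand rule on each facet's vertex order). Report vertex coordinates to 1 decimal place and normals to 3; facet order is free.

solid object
 facet normal -0.327 0.421 0.846
  outer loop
   vertex 0.9 4.5 1.3
   vertex 0.8 0.0 3.5
   vertex 4.4 3.8 3.0
  endloop
 endfacet
 facet normal 0.464 0.263 -0.846
  outer loop
   vertex 2.2 0.6 0.8
   vertex 0.9 4.5 1.3
   vertex 4.4 3.8 3.0
  endloop
 endfacet
 facet normal -0.961 -0.105 -0.258
  outer loop
   vertex 1.1 0.2 2.3
   vertex 0.8 0.0 3.5
   vertex 0.9 4.5 1.3
  endloop
 endfacet
 facet normal 0.201 -0.973 -0.112
  outer loop
   vertex 1.1 0.2 2.3
   vertex 2.2 0.6 0.8
   vertex 0.8 0.0 3.5
  endloop
 endfacet
 facet normal -0.770 -0.178 -0.612
  outer loop
   vertex 1.1 0.2 2.3
   vertex 0.9 4.5 1.3
   vertex 2.2 0.6 0.8
  endloop
 endfacet
 facet normal 0.476 -0.344 0.810
  outer loop
   vertex 3.0 2.1 3.1
   vertex 4.4 3.8 3.0
   vertex 0.8 0.0 3.5
  endloop
 endfacet
 facet normal 0.695 -0.689 0.207
  outer loop
   vertex 3.0 2.1 3.1
   vertex 0.8 0.0 3.5
   vertex 2.2 0.6 0.8
  endloop
 endfacet
 facet normal 0.768 -0.625 0.140
  outer loop
   vertex 3.0 2.1 3.1
   vertex 2.2 0.6 0.8
   vertex 4.4 3.8 3.0
  endloop
 endfacet
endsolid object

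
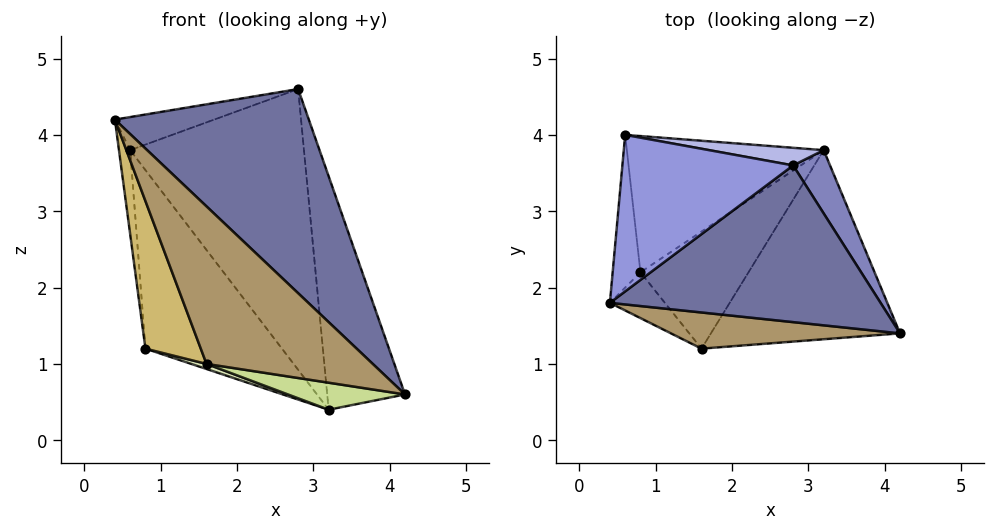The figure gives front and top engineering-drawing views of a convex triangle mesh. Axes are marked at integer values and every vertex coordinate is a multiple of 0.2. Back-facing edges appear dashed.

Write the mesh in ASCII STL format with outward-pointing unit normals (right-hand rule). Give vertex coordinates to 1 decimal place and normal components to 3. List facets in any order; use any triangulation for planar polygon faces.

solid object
 facet normal 0.442 -0.711 0.546
  outer loop
   vertex 2.8 3.6 4.6
   vertex 0.4 1.8 4.2
   vertex 4.2 1.4 0.6
  endloop
 endfacet
 facet normal 0.915 0.390 0.106
  outer loop
   vertex 2.8 3.6 4.6
   vertex 4.2 1.4 0.6
   vertex 3.2 3.8 0.4
  endloop
 endfacet
 facet normal -0.303 0.197 0.932
  outer loop
   vertex 0.6 4.0 3.8
   vertex 0.4 1.8 4.2
   vertex 2.8 3.6 4.6
  endloop
 endfacet
 facet normal 0.157 0.986 0.062
  outer loop
   vertex 0.6 4.0 3.8
   vertex 2.8 3.6 4.6
   vertex 3.2 3.8 0.4
  endloop
 endfacet
 facet normal -0.990 0.068 -0.123
  outer loop
   vertex 0.8 2.2 1.2
   vertex 0.4 1.8 4.2
   vertex 0.6 4.0 3.8
  endloop
 endfacet
 facet normal -0.591 0.641 -0.489
  outer loop
   vertex 0.8 2.2 1.2
   vertex 0.6 4.0 3.8
   vertex 3.2 3.8 0.4
  endloop
 endfacet
 facet normal -0.140 -0.140 -0.980
  outer loop
   vertex 1.6 1.2 1.0
   vertex 3.2 3.8 0.4
   vertex 4.2 1.4 0.6
  endloop
 endfacet
 facet normal -0.291 -0.042 -0.956
  outer loop
   vertex 1.6 1.2 1.0
   vertex 0.8 2.2 1.2
   vertex 3.2 3.8 0.4
  endloop
 endfacet
 facet normal 0.109 -0.969 0.222
  outer loop
   vertex 1.6 1.2 1.0
   vertex 4.2 1.4 0.6
   vertex 0.4 1.8 4.2
  endloop
 endfacet
 facet normal -0.785 -0.591 -0.184
  outer loop
   vertex 1.6 1.2 1.0
   vertex 0.4 1.8 4.2
   vertex 0.8 2.2 1.2
  endloop
 endfacet
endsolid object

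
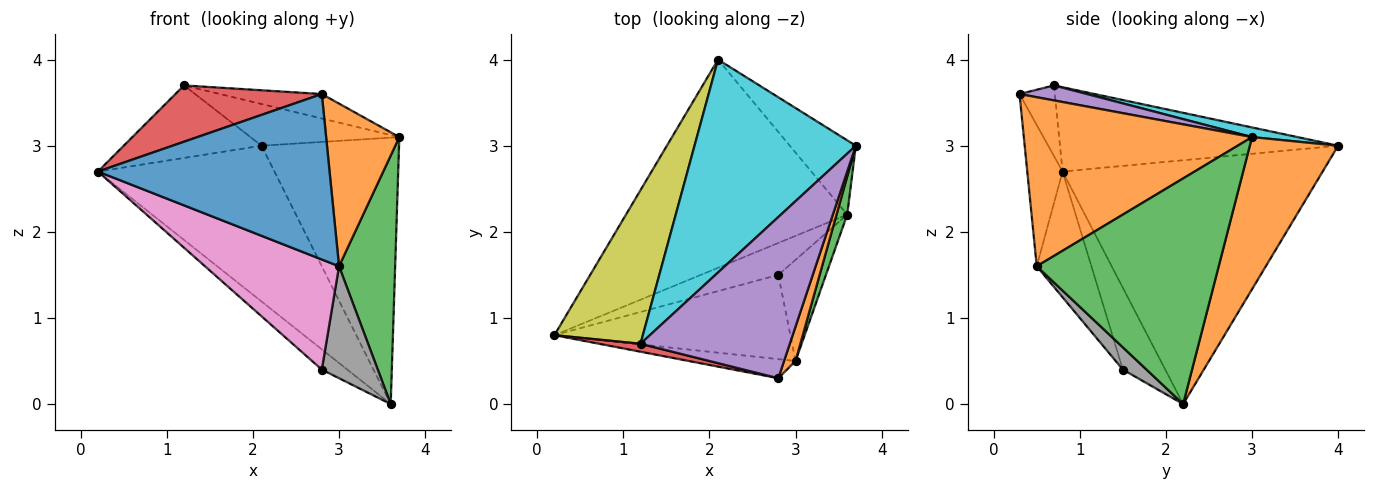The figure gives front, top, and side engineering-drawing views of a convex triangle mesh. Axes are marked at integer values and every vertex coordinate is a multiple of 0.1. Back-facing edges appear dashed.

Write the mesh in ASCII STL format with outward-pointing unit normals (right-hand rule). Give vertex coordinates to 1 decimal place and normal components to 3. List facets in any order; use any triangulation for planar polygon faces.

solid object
 facet normal -0.150 -0.982 -0.113
  outer loop
   vertex 3.0 0.5 1.6
   vertex 2.8 0.3 3.6
   vertex 0.2 0.8 2.7
  endloop
 endfacet
 facet normal 0.950 -0.305 0.065
  outer loop
   vertex 3.0 0.5 1.6
   vertex 3.7 3.0 3.1
   vertex 2.8 0.3 3.6
  endloop
 endfacet
 facet normal 0.955 -0.294 0.045
  outer loop
   vertex 3.0 0.5 1.6
   vertex 3.6 2.2 0.0
   vertex 3.7 3.0 3.1
  endloop
 endfacet
 facet normal -0.232 -0.963 0.136
  outer loop
   vertex 1.2 0.7 3.7
   vertex 0.2 0.8 2.7
   vertex 2.8 0.3 3.6
  endloop
 endfacet
 facet normal 0.099 0.149 0.984
  outer loop
   vertex 1.2 0.7 3.7
   vertex 2.8 0.3 3.6
   vertex 3.7 3.0 3.1
  endloop
 endfacet
 facet normal -0.665 0.400 -0.630
  outer loop
   vertex 2.8 1.5 0.4
   vertex 0.2 0.8 2.7
   vertex 3.6 2.2 0.0
  endloop
 endfacet
 facet normal -0.308 -0.755 -0.578
  outer loop
   vertex 2.8 1.5 0.4
   vertex 3.0 0.5 1.6
   vertex 0.2 0.8 2.7
  endloop
 endfacet
 facet normal 0.299 -0.708 -0.640
  outer loop
   vertex 2.8 1.5 0.4
   vertex 3.6 2.2 0.0
   vertex 3.0 0.5 1.6
  endloop
 endfacet
 facet normal -0.653 0.323 0.685
  outer loop
   vertex 2.1 4.0 3.0
   vertex 0.2 0.8 2.7
   vertex 1.2 0.7 3.7
  endloop
 endfacet
 facet normal 0.059 0.192 0.980
  outer loop
   vertex 2.1 4.0 3.0
   vertex 1.2 0.7 3.7
   vertex 3.7 3.0 3.1
  endloop
 endfacet
 facet normal -0.662 0.449 -0.600
  outer loop
   vertex 2.1 4.0 3.0
   vertex 3.6 2.2 0.0
   vertex 0.2 0.8 2.7
  endloop
 endfacet
 facet normal 0.526 0.819 -0.228
  outer loop
   vertex 2.1 4.0 3.0
   vertex 3.7 3.0 3.1
   vertex 3.6 2.2 0.0
  endloop
 endfacet
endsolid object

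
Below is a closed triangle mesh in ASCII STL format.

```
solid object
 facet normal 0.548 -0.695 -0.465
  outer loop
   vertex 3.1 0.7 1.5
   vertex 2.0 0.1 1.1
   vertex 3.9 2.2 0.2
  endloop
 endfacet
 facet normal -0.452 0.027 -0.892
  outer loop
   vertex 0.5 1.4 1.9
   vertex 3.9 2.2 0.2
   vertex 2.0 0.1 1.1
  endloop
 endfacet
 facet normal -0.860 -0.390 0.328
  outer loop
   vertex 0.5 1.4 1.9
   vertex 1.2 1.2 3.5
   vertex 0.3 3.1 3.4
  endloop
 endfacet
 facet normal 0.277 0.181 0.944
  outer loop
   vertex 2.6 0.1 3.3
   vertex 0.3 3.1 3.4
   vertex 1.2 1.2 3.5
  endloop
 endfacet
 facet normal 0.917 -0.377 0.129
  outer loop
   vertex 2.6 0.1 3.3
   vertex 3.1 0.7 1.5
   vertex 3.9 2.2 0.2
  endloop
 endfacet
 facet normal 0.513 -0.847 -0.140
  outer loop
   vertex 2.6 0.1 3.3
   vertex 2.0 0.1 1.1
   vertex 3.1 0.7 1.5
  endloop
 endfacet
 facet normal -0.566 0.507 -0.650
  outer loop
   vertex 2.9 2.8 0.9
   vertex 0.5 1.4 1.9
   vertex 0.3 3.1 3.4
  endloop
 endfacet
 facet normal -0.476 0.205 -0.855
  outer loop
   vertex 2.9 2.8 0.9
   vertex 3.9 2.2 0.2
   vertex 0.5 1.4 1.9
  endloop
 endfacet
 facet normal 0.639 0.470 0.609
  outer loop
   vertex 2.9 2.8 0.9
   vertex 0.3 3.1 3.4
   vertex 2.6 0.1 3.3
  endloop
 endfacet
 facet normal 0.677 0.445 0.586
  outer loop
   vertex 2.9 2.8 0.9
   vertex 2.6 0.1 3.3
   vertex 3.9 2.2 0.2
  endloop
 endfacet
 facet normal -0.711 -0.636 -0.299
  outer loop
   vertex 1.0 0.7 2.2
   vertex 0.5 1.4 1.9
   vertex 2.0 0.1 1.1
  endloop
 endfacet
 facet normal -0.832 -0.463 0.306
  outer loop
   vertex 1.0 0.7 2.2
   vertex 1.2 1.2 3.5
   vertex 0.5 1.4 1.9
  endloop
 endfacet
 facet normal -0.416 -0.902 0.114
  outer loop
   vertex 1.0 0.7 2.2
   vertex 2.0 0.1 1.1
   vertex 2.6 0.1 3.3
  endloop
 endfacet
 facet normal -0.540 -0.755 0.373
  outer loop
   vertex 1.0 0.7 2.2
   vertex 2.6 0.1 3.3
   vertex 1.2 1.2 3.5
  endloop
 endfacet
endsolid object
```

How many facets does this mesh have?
14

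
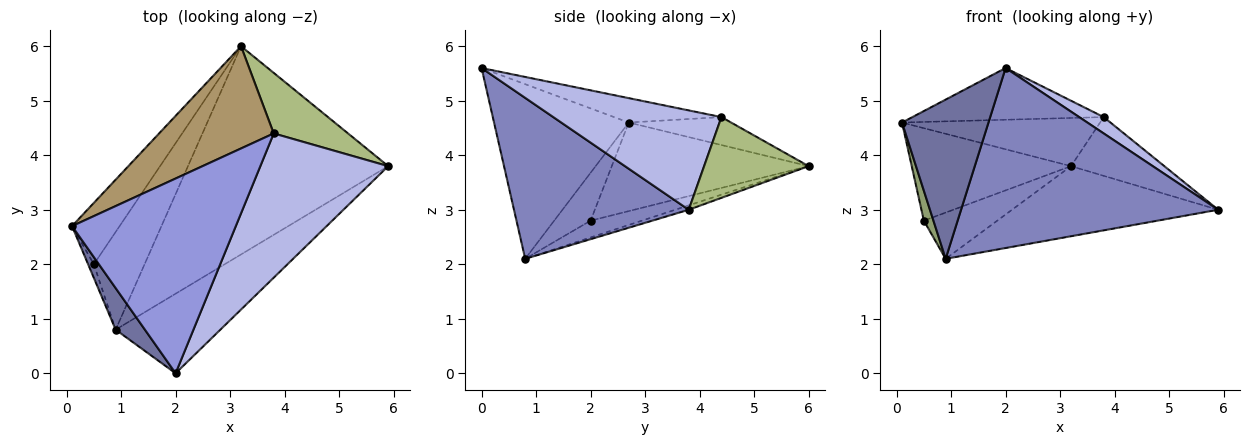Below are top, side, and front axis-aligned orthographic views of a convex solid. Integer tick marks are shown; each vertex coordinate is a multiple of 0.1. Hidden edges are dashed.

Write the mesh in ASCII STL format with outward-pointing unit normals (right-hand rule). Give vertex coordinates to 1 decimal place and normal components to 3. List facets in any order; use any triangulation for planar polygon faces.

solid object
 facet normal -0.833 -0.535 0.140
  outer loop
   vertex 0.9 0.8 2.1
   vertex 2.0 0.0 5.6
   vertex 0.1 2.7 4.6
  endloop
 endfacet
 facet normal 0.528 -0.777 -0.343
  outer loop
   vertex 0.9 0.8 2.1
   vertex 5.9 3.8 3.0
   vertex 2.0 0.0 5.6
  endloop
 endfacet
 facet normal -0.143 0.254 0.957
  outer loop
   vertex 3.8 4.4 4.7
   vertex 0.1 2.7 4.6
   vertex 2.0 0.0 5.6
  endloop
 endfacet
 facet normal 0.611 -0.089 0.786
  outer loop
   vertex 3.8 4.4 4.7
   vertex 2.0 0.0 5.6
   vertex 5.9 3.8 3.0
  endloop
 endfacet
 facet normal -0.961 -0.253 -0.115
  outer loop
   vertex 0.5 2.0 2.8
   vertex 0.9 0.8 2.1
   vertex 0.1 2.7 4.6
  endloop
 endfacet
 facet normal 0.615 0.549 0.566
  outer loop
   vertex 3.2 6.0 3.8
   vertex 3.8 4.4 4.7
   vertex 5.9 3.8 3.0
  endloop
 endfacet
 facet normal -0.021 0.319 -0.948
  outer loop
   vertex 3.2 6.0 3.8
   vertex 5.9 3.8 3.0
   vertex 0.9 0.8 2.1
  endloop
 endfacet
 facet normal -0.286 0.410 -0.866
  outer loop
   vertex 3.2 6.0 3.8
   vertex 0.9 0.8 2.1
   vertex 0.5 2.0 2.8
  endloop
 endfacet
 facet normal -0.215 0.416 0.883
  outer loop
   vertex 3.2 6.0 3.8
   vertex 0.1 2.7 4.6
   vertex 3.8 4.4 4.7
  endloop
 endfacet
 facet normal -0.717 0.581 -0.385
  outer loop
   vertex 3.2 6.0 3.8
   vertex 0.5 2.0 2.8
   vertex 0.1 2.7 4.6
  endloop
 endfacet
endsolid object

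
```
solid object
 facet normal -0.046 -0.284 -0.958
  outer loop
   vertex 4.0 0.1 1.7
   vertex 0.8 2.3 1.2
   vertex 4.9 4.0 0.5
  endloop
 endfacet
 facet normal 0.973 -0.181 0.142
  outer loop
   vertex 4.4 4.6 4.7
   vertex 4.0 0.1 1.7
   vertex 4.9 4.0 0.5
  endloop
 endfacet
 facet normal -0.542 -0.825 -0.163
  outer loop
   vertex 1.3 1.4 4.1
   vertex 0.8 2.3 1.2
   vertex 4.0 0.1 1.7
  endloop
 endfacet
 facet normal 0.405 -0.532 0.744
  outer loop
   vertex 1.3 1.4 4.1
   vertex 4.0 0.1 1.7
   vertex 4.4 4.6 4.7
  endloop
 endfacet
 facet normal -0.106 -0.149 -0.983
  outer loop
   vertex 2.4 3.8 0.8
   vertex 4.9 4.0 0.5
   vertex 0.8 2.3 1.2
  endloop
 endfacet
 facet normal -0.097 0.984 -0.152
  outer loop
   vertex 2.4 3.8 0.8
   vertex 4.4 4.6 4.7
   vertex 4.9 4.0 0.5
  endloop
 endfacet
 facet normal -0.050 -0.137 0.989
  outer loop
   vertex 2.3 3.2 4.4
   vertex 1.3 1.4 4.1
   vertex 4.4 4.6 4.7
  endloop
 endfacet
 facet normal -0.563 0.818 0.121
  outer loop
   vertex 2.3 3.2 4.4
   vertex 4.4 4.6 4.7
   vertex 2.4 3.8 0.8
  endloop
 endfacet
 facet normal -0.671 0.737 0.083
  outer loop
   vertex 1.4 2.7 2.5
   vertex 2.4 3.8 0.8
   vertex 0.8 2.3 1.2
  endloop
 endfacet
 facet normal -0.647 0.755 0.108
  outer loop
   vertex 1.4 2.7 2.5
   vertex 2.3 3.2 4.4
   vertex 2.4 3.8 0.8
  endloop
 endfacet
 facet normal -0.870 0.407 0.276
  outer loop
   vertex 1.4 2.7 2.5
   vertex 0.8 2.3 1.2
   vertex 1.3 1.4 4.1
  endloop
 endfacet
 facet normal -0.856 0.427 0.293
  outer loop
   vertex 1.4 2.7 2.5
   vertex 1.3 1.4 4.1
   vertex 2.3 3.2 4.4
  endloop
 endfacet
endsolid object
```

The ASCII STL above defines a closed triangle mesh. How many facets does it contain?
12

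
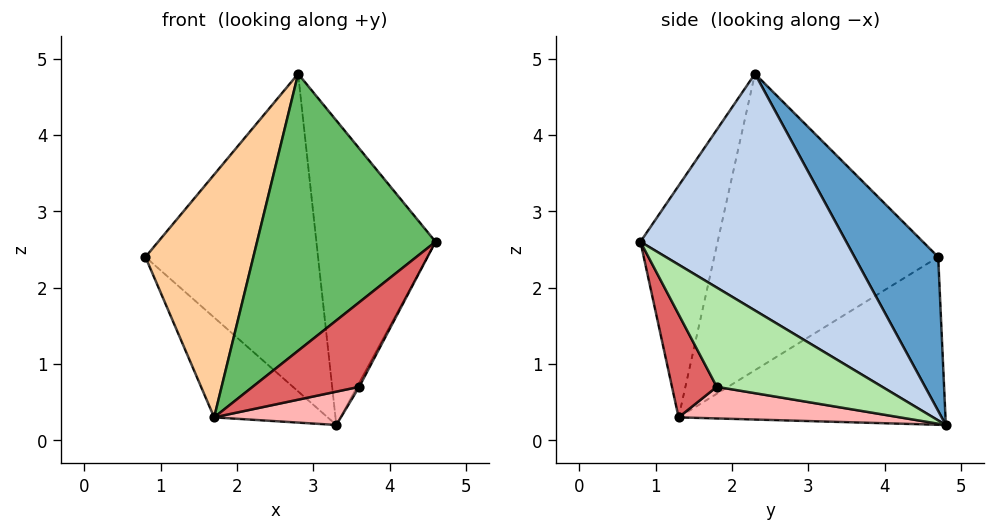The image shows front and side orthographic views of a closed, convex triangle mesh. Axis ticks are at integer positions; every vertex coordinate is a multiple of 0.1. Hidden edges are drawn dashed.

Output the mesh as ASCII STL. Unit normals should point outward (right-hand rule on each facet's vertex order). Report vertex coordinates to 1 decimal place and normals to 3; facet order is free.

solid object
 facet normal 0.384 0.793 0.473
  outer loop
   vertex 2.8 2.3 4.8
   vertex 3.3 4.8 0.2
   vertex 0.8 4.7 2.4
  endloop
 endfacet
 facet normal 0.813 0.471 0.344
  outer loop
   vertex 2.8 2.3 4.8
   vertex 4.6 0.8 2.6
   vertex 3.3 4.8 0.2
  endloop
 endfacet
 facet normal -0.642 0.273 -0.717
  outer loop
   vertex 1.7 1.3 0.3
   vertex 0.8 4.7 2.4
   vertex 3.3 4.8 0.2
  endloop
 endfacet
 facet normal -0.859 -0.414 0.302
  outer loop
   vertex 1.7 1.3 0.3
   vertex 2.8 2.3 4.8
   vertex 0.8 4.7 2.4
  endloop
 endfacet
 facet normal -0.380 -0.879 0.288
  outer loop
   vertex 1.7 1.3 0.3
   vertex 4.6 0.8 2.6
   vertex 2.8 2.3 4.8
  endloop
 endfacet
 facet normal 0.887 0.012 -0.461
  outer loop
   vertex 3.6 1.8 0.7
   vertex 3.3 4.8 0.2
   vertex 4.6 0.8 2.6
  endloop
 endfacet
 facet normal 0.319 -0.759 -0.567
  outer loop
   vertex 3.6 1.8 0.7
   vertex 4.6 0.8 2.6
   vertex 1.7 1.3 0.3
  endloop
 endfacet
 facet normal 0.238 -0.136 -0.962
  outer loop
   vertex 3.6 1.8 0.7
   vertex 1.7 1.3 0.3
   vertex 3.3 4.8 0.2
  endloop
 endfacet
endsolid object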